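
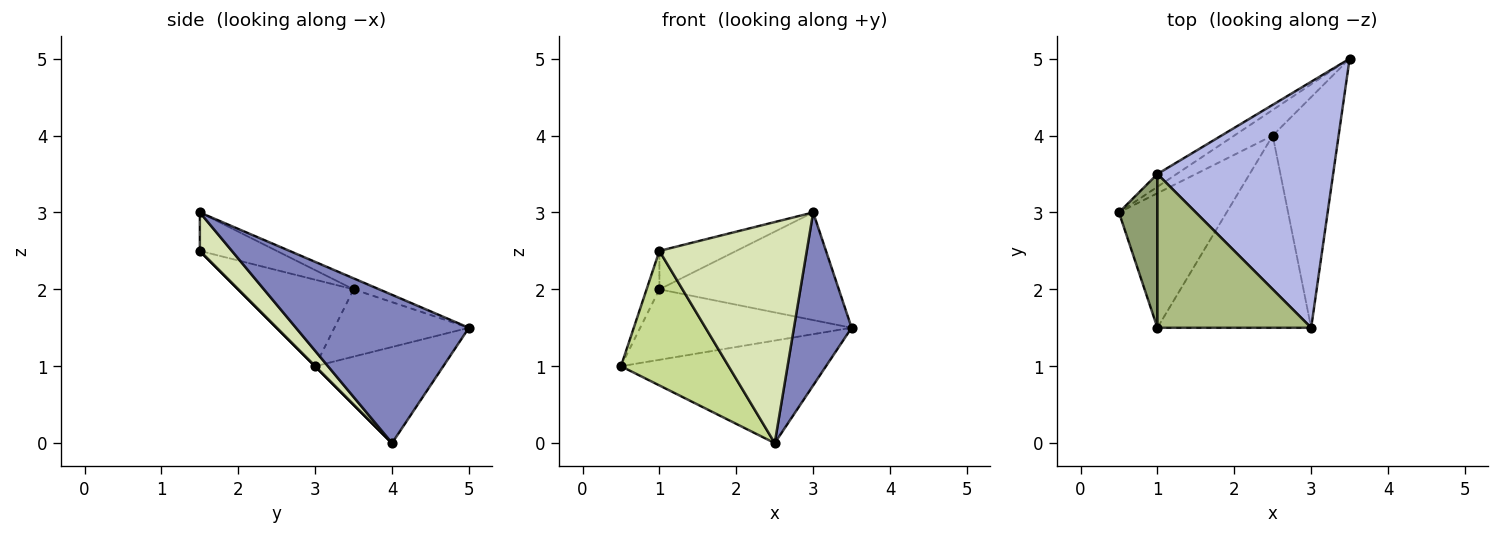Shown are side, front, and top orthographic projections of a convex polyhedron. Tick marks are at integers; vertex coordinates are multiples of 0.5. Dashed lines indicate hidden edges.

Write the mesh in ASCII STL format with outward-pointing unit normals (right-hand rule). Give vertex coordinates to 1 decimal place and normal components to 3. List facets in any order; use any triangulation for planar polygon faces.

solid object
 facet normal -0.518 0.830 -0.207
  outer loop
   vertex 2.5 4.0 0.0
   vertex 0.5 3.0 1.0
   vertex 3.5 5.0 1.5
  endloop
 endfacet
 facet normal 0.874 -0.291 -0.389
  outer loop
   vertex 2.5 4.0 0.0
   vertex 3.5 5.0 1.5
   vertex 3.0 1.5 3.0
  endloop
 endfacet
 facet normal -0.531 0.834 -0.152
  outer loop
   vertex 1.0 3.5 2.0
   vertex 3.5 5.0 1.5
   vertex 0.5 3.0 1.0
  endloop
 endfacet
 facet normal -0.057 0.400 0.915
  outer loop
   vertex 1.0 3.5 2.0
   vertex 3.0 1.5 3.0
   vertex 3.5 5.0 1.5
  endloop
 endfacet
 facet normal -0.909 0.101 0.404
  outer loop
   vertex 1.0 1.5 2.5
   vertex 1.0 3.5 2.0
   vertex 0.5 3.0 1.0
  endloop
 endfacet
 facet normal -0.236 0.236 0.943
  outer loop
   vertex 1.0 1.5 2.5
   vertex 3.0 1.5 3.0
   vertex 1.0 3.5 2.0
  endloop
 endfacet
 facet normal 0.000 -0.707 -0.707
  outer loop
   vertex 1.0 1.5 2.5
   vertex 0.5 3.0 1.0
   vertex 2.5 4.0 0.0
  endloop
 endfacet
 facet normal 0.162 -0.745 -0.648
  outer loop
   vertex 1.0 1.5 2.5
   vertex 2.5 4.0 0.0
   vertex 3.0 1.5 3.0
  endloop
 endfacet
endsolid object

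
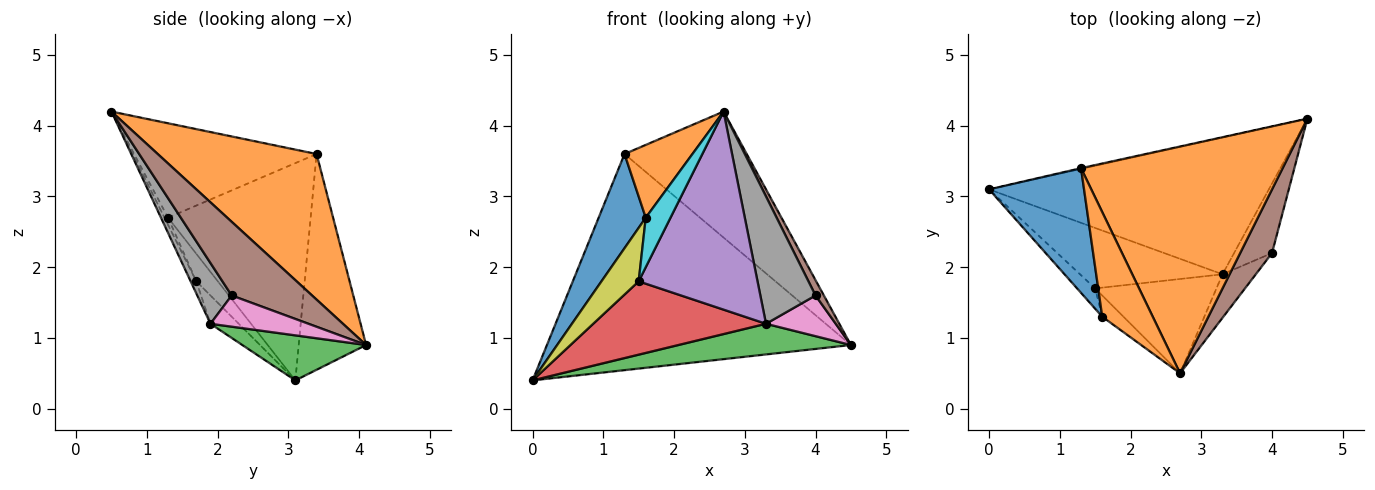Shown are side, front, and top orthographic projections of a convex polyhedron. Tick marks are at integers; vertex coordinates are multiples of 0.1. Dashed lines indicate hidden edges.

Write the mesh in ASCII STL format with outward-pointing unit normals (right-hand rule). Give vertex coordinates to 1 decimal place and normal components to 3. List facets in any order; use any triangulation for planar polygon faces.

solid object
 facet normal -0.217 0.976 -0.004
  outer loop
   vertex 1.3 3.4 3.6
   vertex 4.5 4.1 0.9
   vertex 0.0 3.1 0.4
  endloop
 endfacet
 facet normal 0.534 0.411 0.739
  outer loop
   vertex 1.3 3.4 3.6
   vertex 2.7 0.5 4.2
   vertex 4.5 4.1 0.9
  endloop
 endfacet
 facet normal 0.155 -0.216 -0.964
  outer loop
   vertex 3.3 1.9 1.2
   vertex 0.0 3.1 0.4
   vertex 4.5 4.1 0.9
  endloop
 endfacet
 facet normal -0.125 -0.765 -0.631
  outer loop
   vertex 1.5 1.7 1.8
   vertex 0.0 3.1 0.4
   vertex 3.3 1.9 1.2
  endloop
 endfacet
 facet normal -0.043 -0.902 -0.430
  outer loop
   vertex 1.5 1.7 1.8
   vertex 3.3 1.9 1.2
   vertex 2.7 0.5 4.2
  endloop
 endfacet
 facet normal 0.914 -0.095 0.395
  outer loop
   vertex 4.0 2.2 1.6
   vertex 4.5 4.1 0.9
   vertex 2.7 0.5 4.2
  endloop
 endfacet
 facet normal 0.579 -0.412 -0.704
  outer loop
   vertex 4.0 2.2 1.6
   vertex 3.3 1.9 1.2
   vertex 4.5 4.1 0.9
  endloop
 endfacet
 facet normal 0.508 -0.815 -0.279
  outer loop
   vertex 4.0 2.2 1.6
   vertex 2.7 0.5 4.2
   vertex 3.3 1.9 1.2
  endloop
 endfacet
 facet normal -0.476 -0.822 -0.313
  outer loop
   vertex 1.6 1.3 2.7
   vertex 0.0 3.1 0.4
   vertex 1.5 1.7 1.8
  endloop
 endfacet
 facet normal -0.130 -0.911 -0.391
  outer loop
   vertex 1.6 1.3 2.7
   vertex 1.5 1.7 1.8
   vertex 2.7 0.5 4.2
  endloop
 endfacet
 facet normal -0.877 -0.290 0.383
  outer loop
   vertex 1.6 1.3 2.7
   vertex 1.3 3.4 3.6
   vertex 0.0 3.1 0.4
  endloop
 endfacet
 facet normal -0.838 -0.312 0.448
  outer loop
   vertex 1.6 1.3 2.7
   vertex 2.7 0.5 4.2
   vertex 1.3 3.4 3.6
  endloop
 endfacet
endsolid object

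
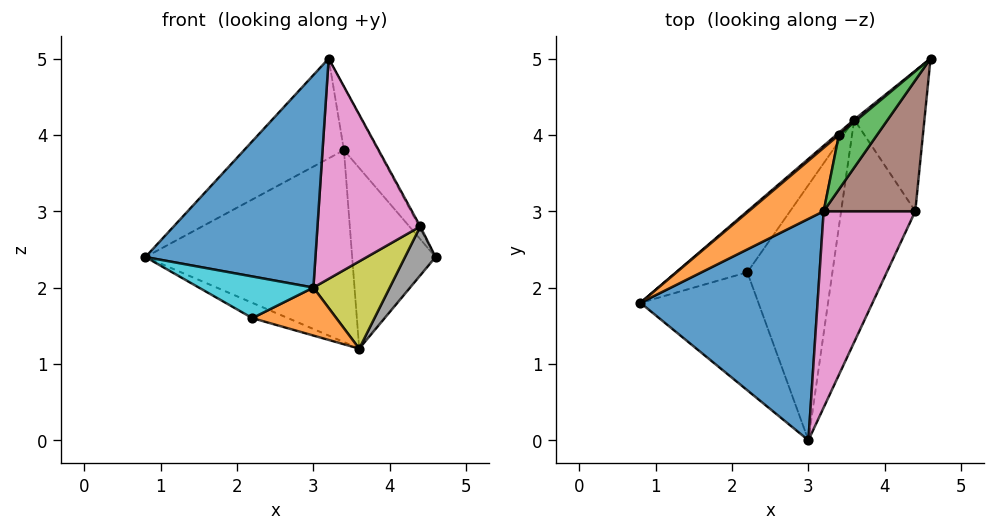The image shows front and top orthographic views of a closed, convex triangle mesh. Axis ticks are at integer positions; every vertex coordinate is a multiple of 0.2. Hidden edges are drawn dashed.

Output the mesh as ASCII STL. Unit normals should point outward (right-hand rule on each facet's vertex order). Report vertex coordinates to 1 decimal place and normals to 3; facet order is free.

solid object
 facet normal -0.399 -0.635 0.661
  outer loop
   vertex 3.2 3.0 5.0
   vertex 0.8 1.8 2.4
   vertex 3.0 0.0 2.0
  endloop
 endfacet
 facet normal -0.708 0.596 0.379
  outer loop
   vertex 3.4 4.0 3.8
   vertex 0.8 1.8 2.4
   vertex 3.2 3.0 5.0
  endloop
 endfacet
 facet normal 0.129 0.751 0.647
  outer loop
   vertex 3.4 4.0 3.8
   vertex 3.2 3.0 5.0
   vertex 4.6 5.0 2.4
  endloop
 endfacet
 facet normal -0.649 0.761 0.009
  outer loop
   vertex 3.4 4.0 3.8
   vertex 3.6 4.2 1.2
   vertex 0.8 1.8 2.4
  endloop
 endfacet
 facet normal -0.633 0.774 0.011
  outer loop
   vertex 3.4 4.0 3.8
   vertex 4.6 5.0 2.4
   vertex 3.6 4.2 1.2
  endloop
 endfacet
 facet normal 0.878 0.008 0.479
  outer loop
   vertex 4.4 3.0 2.8
   vertex 4.6 5.0 2.4
   vertex 3.2 3.0 5.0
  endloop
 endfacet
 facet normal 0.773 -0.473 0.422
  outer loop
   vertex 4.4 3.0 2.8
   vertex 3.2 3.0 5.0
   vertex 3.0 0.0 2.0
  endloop
 endfacet
 facet normal 0.813 -0.191 -0.550
  outer loop
   vertex 4.4 3.0 2.8
   vertex 3.6 4.2 1.2
   vertex 4.6 5.0 2.4
  endloop
 endfacet
 facet normal 0.796 -0.221 -0.564
  outer loop
   vertex 4.4 3.0 2.8
   vertex 3.0 0.0 2.0
   vertex 3.6 4.2 1.2
  endloop
 endfacet
 facet normal -0.406 -0.304 -0.862
  outer loop
   vertex 2.2 2.2 1.6
   vertex 3.0 0.0 2.0
   vertex 0.8 1.8 2.4
  endloop
 endfacet
 facet normal -0.529 0.206 -0.823
  outer loop
   vertex 2.2 2.2 1.6
   vertex 0.8 1.8 2.4
   vertex 3.6 4.2 1.2
  endloop
 endfacet
 facet normal -0.017 -0.185 -0.983
  outer loop
   vertex 2.2 2.2 1.6
   vertex 3.6 4.2 1.2
   vertex 3.0 0.0 2.0
  endloop
 endfacet
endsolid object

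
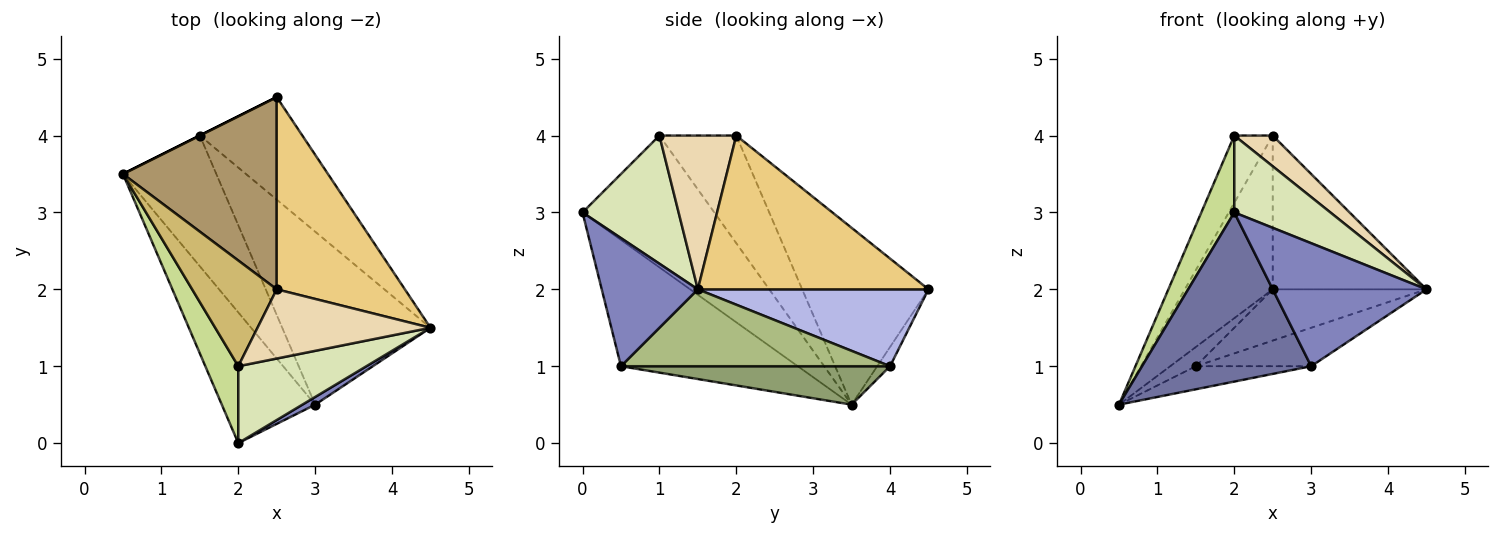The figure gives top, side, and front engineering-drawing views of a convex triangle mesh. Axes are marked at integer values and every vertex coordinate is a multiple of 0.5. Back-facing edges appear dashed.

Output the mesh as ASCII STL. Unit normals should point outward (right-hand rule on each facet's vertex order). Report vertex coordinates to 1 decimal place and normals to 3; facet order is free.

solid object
 facet normal -0.637 -0.610 -0.471
  outer loop
   vertex 3.0 0.5 1.0
   vertex 2.0 0.0 3.0
   vertex 0.5 3.5 0.5
  endloop
 endfacet
 facet normal 0.529 -0.847 0.053
  outer loop
   vertex 3.0 0.5 1.0
   vertex 4.5 1.5 2.0
   vertex 2.0 0.0 3.0
  endloop
 endfacet
 facet normal -0.447 0.894 0.000
  outer loop
   vertex 1.5 4.0 1.0
   vertex 0.5 3.5 0.5
   vertex 2.5 4.5 2.0
  endloop
 endfacet
 facet normal 0.557 0.371 -0.743
  outer loop
   vertex 1.5 4.0 1.0
   vertex 2.5 4.5 2.0
   vertex 4.5 1.5 2.0
  endloop
 endfacet
 facet normal 0.376 0.161 -0.913
  outer loop
   vertex 1.5 4.0 1.0
   vertex 3.0 0.5 1.0
   vertex 0.5 3.5 0.5
  endloop
 endfacet
 facet normal 0.452 0.194 -0.871
  outer loop
   vertex 1.5 4.0 1.0
   vertex 4.5 1.5 2.0
   vertex 3.0 0.5 1.0
  endloop
 endfacet
 facet normal -0.943 -0.236 0.236
  outer loop
   vertex 2.0 1.0 4.0
   vertex 0.5 3.5 0.5
   vertex 2.0 0.0 3.0
  endloop
 endfacet
 facet normal 0.577 -0.577 0.577
  outer loop
   vertex 2.0 1.0 4.0
   vertex 2.0 0.0 3.0
   vertex 4.5 1.5 2.0
  endloop
 endfacet
 facet normal -0.668 0.465 0.581
  outer loop
   vertex 2.5 2.0 4.0
   vertex 2.5 4.5 2.0
   vertex 0.5 3.5 0.5
  endloop
 endfacet
 facet normal -0.732 0.366 0.575
  outer loop
   vertex 2.5 2.0 4.0
   vertex 0.5 3.5 0.5
   vertex 2.0 1.0 4.0
  endloop
 endfacet
 facet normal 0.684 0.456 0.570
  outer loop
   vertex 2.5 2.0 4.0
   vertex 4.5 1.5 2.0
   vertex 2.5 4.5 2.0
  endloop
 endfacet
 facet normal 0.630 -0.315 0.709
  outer loop
   vertex 2.5 2.0 4.0
   vertex 2.0 1.0 4.0
   vertex 4.5 1.5 2.0
  endloop
 endfacet
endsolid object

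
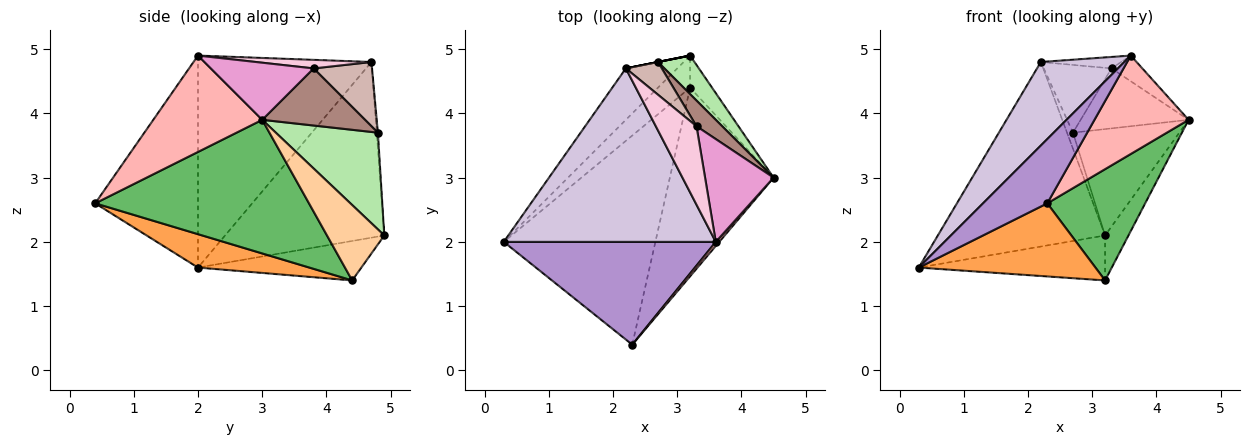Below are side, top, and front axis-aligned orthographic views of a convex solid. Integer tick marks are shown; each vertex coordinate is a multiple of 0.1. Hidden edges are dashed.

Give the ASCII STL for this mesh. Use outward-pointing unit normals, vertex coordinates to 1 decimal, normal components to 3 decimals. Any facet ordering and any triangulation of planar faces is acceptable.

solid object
 facet normal -0.676 0.710 -0.198
  outer loop
   vertex 2.2 4.7 4.8
   vertex 3.2 4.9 2.1
   vertex 0.3 2.0 1.6
  endloop
 endfacet
 facet normal -0.581 0.662 -0.473
  outer loop
   vertex 3.2 4.4 1.4
   vertex 0.3 2.0 1.6
   vertex 3.2 4.9 2.1
  endloop
 endfacet
 facet normal 0.204 -0.323 -0.924
  outer loop
   vertex 3.2 4.4 1.4
   vertex 2.3 0.4 2.6
   vertex 0.3 2.0 1.6
  endloop
 endfacet
 facet normal 0.894 0.365 -0.261
  outer loop
   vertex 3.2 4.4 1.4
   vertex 3.2 4.9 2.1
   vertex 4.5 3.0 3.9
  endloop
 endfacet
 facet normal 0.743 -0.340 -0.577
  outer loop
   vertex 3.2 4.4 1.4
   vertex 4.5 3.0 3.9
   vertex 2.3 0.4 2.6
  endloop
 endfacet
 facet normal 0.670 0.698 0.253
  outer loop
   vertex 2.7 4.8 3.7
   vertex 4.5 3.0 3.9
   vertex 3.2 4.9 2.1
  endloop
 endfacet
 facet normal -0.196 0.981 0.000
  outer loop
   vertex 2.7 4.8 3.7
   vertex 3.2 4.9 2.1
   vertex 2.2 4.7 4.8
  endloop
 endfacet
 facet normal 0.756 -0.654 0.027
  outer loop
   vertex 3.6 2.0 4.9
   vertex 2.3 0.4 2.6
   vertex 4.5 3.0 3.9
  endloop
 endfacet
 facet normal -0.647 -0.404 0.647
  outer loop
   vertex 3.6 2.0 4.9
   vertex 0.3 2.0 1.6
   vertex 2.3 0.4 2.6
  endloop
 endfacet
 facet normal -0.669 -0.322 0.669
  outer loop
   vertex 3.6 2.0 4.9
   vertex 2.2 4.7 4.8
   vertex 0.3 2.0 1.6
  endloop
 endfacet
 facet normal 0.659 0.692 0.296
  outer loop
   vertex 3.3 3.8 4.7
   vertex 4.5 3.0 3.9
   vertex 2.7 4.8 3.7
  endloop
 endfacet
 facet normal 0.613 0.711 0.343
  outer loop
   vertex 3.3 3.8 4.7
   vertex 2.7 4.8 3.7
   vertex 2.2 4.7 4.8
  endloop
 endfacet
 facet normal 0.629 0.189 0.754
  outer loop
   vertex 3.3 3.8 4.7
   vertex 3.6 2.0 4.9
   vertex 4.5 3.0 3.9
  endloop
 endfacet
 facet normal 0.204 0.142 0.969
  outer loop
   vertex 3.3 3.8 4.7
   vertex 2.2 4.7 4.8
   vertex 3.6 2.0 4.9
  endloop
 endfacet
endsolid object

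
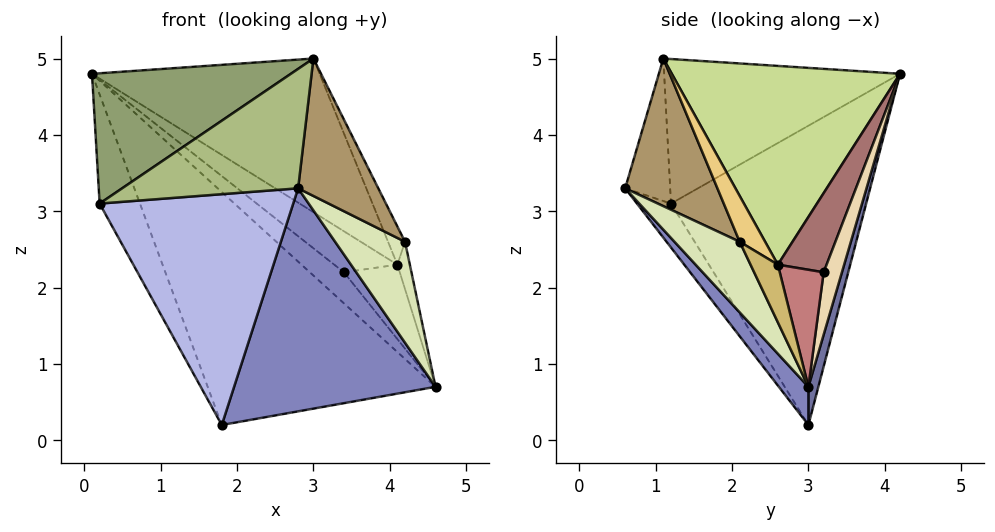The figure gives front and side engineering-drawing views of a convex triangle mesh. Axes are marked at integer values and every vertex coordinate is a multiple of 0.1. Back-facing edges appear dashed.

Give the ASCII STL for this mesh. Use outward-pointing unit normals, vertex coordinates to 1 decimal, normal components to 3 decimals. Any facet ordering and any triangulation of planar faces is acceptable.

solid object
 facet normal 0.042 0.970 -0.237
  outer loop
   vertex 1.8 3.0 0.2
   vertex 0.1 4.2 4.8
   vertex 4.6 3.0 0.7
  endloop
 endfacet
 facet normal 0.113 -0.768 -0.631
  outer loop
   vertex 1.8 3.0 0.2
   vertex 4.6 3.0 0.7
   vertex 2.8 0.6 3.3
  endloop
 endfacet
 facet normal -0.905 0.187 -0.383
  outer loop
   vertex 0.2 1.2 3.1
   vertex 0.1 4.2 4.8
   vertex 1.8 3.0 0.2
  endloop
 endfacet
 facet normal -0.141 -0.804 -0.577
  outer loop
   vertex 0.2 1.2 3.1
   vertex 1.8 3.0 0.2
   vertex 2.8 0.6 3.3
  endloop
 endfacet
 facet normal -0.516 -0.435 0.738
  outer loop
   vertex 3.0 1.1 5.0
   vertex 0.1 4.2 4.8
   vertex 0.2 1.2 3.1
  endloop
 endfacet
 facet normal -0.236 -0.924 0.300
  outer loop
   vertex 3.0 1.1 5.0
   vertex 0.2 1.2 3.1
   vertex 2.8 0.6 3.3
  endloop
 endfacet
 facet normal 0.585 0.584 0.563
  outer loop
   vertex 4.1 2.6 2.3
   vertex 0.1 4.2 4.8
   vertex 3.0 1.1 5.0
  endloop
 endfacet
 facet normal 0.668 -0.717 -0.199
  outer loop
   vertex 4.2 2.1 2.6
   vertex 2.8 0.6 3.3
   vertex 4.6 3.0 0.7
  endloop
 endfacet
 facet normal 0.751 -0.652 0.104
  outer loop
   vertex 4.2 2.1 2.6
   vertex 3.0 1.1 5.0
   vertex 2.8 0.6 3.3
  endloop
 endfacet
 facet normal 0.848 0.387 0.362
  outer loop
   vertex 4.2 2.1 2.6
   vertex 4.6 3.0 0.7
   vertex 4.1 2.6 2.3
  endloop
 endfacet
 facet normal 0.699 0.466 0.543
  outer loop
   vertex 4.2 2.1 2.6
   vertex 4.1 2.6 2.3
   vertex 3.0 1.1 5.0
  endloop
 endfacet
 facet normal 0.457 0.853 0.252
  outer loop
   vertex 3.4 3.2 2.2
   vertex 4.6 3.0 0.7
   vertex 0.1 4.2 4.8
  endloop
 endfacet
 facet normal 0.553 0.716 0.426
  outer loop
   vertex 3.4 3.2 2.2
   vertex 0.1 4.2 4.8
   vertex 4.1 2.6 2.3
  endloop
 endfacet
 facet normal 0.576 0.732 0.363
  outer loop
   vertex 3.4 3.2 2.2
   vertex 4.1 2.6 2.3
   vertex 4.6 3.0 0.7
  endloop
 endfacet
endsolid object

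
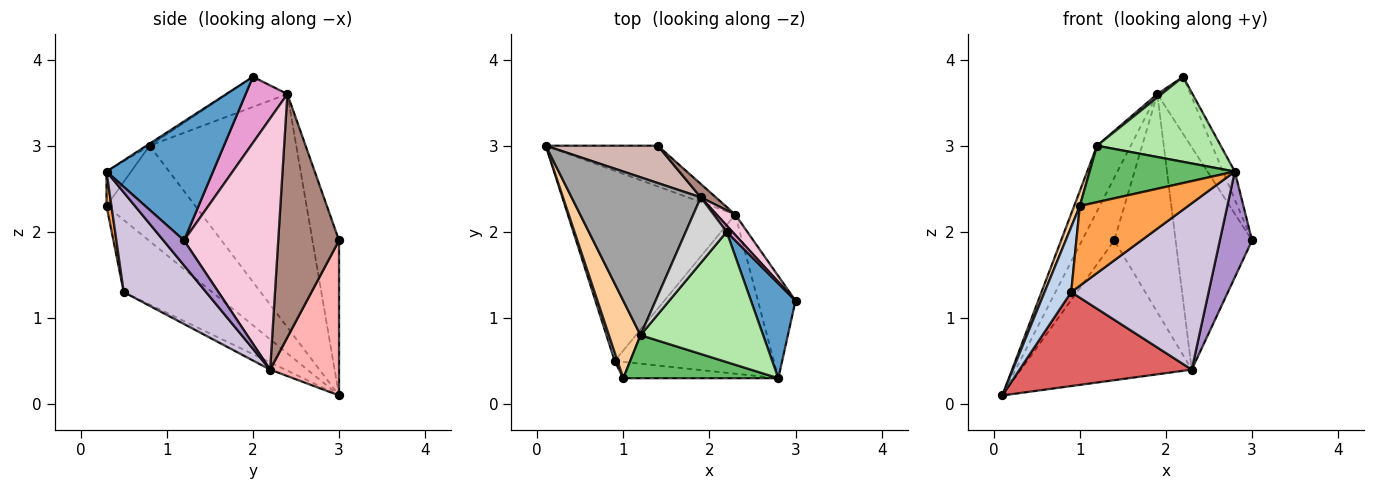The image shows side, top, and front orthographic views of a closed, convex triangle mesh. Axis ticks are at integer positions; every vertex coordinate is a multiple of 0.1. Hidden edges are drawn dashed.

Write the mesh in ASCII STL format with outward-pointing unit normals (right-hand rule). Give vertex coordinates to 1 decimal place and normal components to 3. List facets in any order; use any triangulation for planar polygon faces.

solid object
 facet normal 0.932 0.103 0.349
  outer loop
   vertex 2.8 0.3 2.7
   vertex 3.0 1.2 1.9
   vertex 2.2 2.0 3.8
  endloop
 endfacet
 facet normal -0.957 -0.288 0.038
  outer loop
   vertex 0.9 0.5 1.3
   vertex 1.0 0.3 2.3
   vertex 0.1 3.0 0.1
  endloop
 endfacet
 facet normal 0.044 -0.979 -0.200
  outer loop
   vertex 0.9 0.5 1.3
   vertex 2.8 0.3 2.7
   vertex 1.0 0.3 2.3
  endloop
 endfacet
 facet normal -0.948 -0.060 0.314
  outer loop
   vertex 1.2 0.8 3.0
   vertex 0.1 3.0 0.1
   vertex 1.0 0.3 2.3
  endloop
 endfacet
 facet normal -0.134 -0.788 0.601
  outer loop
   vertex 1.2 0.8 3.0
   vertex 1.0 0.3 2.3
   vertex 2.8 0.3 2.7
  endloop
 endfacet
 facet normal -0.014 -0.547 0.837
  outer loop
   vertex 1.2 0.8 3.0
   vertex 2.8 0.3 2.7
   vertex 2.2 2.0 3.8
  endloop
 endfacet
 facet normal -0.039 -0.442 -0.896
  outer loop
   vertex 2.3 2.2 0.4
   vertex 0.9 0.5 1.3
   vertex 0.1 3.0 0.1
  endloop
 endfacet
 facet normal 0.361 0.895 -0.261
  outer loop
   vertex 2.3 2.2 0.4
   vertex 0.1 3.0 0.1
   vertex 1.4 3.0 1.9
  endloop
 endfacet
 facet normal 0.418 -0.654 -0.631
  outer loop
   vertex 2.3 2.2 0.4
   vertex 3.0 1.2 1.9
   vertex 2.8 0.3 2.7
  endloop
 endfacet
 facet normal 0.398 -0.663 -0.634
  outer loop
   vertex 2.3 2.2 0.4
   vertex 2.8 0.3 2.7
   vertex 0.9 0.5 1.3
  endloop
 endfacet
 facet normal 0.703 0.710 0.044
  outer loop
   vertex 1.9 2.4 3.6
   vertex 2.3 2.2 0.4
   vertex 1.4 3.0 1.9
  endloop
 endfacet
 facet normal -0.578 0.701 0.417
  outer loop
   vertex 1.9 2.4 3.6
   vertex 1.4 3.0 1.9
   vertex 0.1 3.0 0.1
  endloop
 endfacet
 facet normal 0.782 0.620 0.068
  outer loop
   vertex 1.9 2.4 3.6
   vertex 2.2 2.0 3.8
   vertex 3.0 1.2 1.9
  endloop
 endfacet
 facet normal 0.775 0.629 0.058
  outer loop
   vertex 1.9 2.4 3.6
   vertex 3.0 1.2 1.9
   vertex 2.3 2.2 0.4
  endloop
 endfacet
 facet normal -0.858 0.197 0.475
  outer loop
   vertex 1.9 2.4 3.6
   vertex 0.1 3.0 0.1
   vertex 1.2 0.8 3.0
  endloop
 endfacet
 facet normal -0.593 -0.042 0.804
  outer loop
   vertex 1.9 2.4 3.6
   vertex 1.2 0.8 3.0
   vertex 2.2 2.0 3.8
  endloop
 endfacet
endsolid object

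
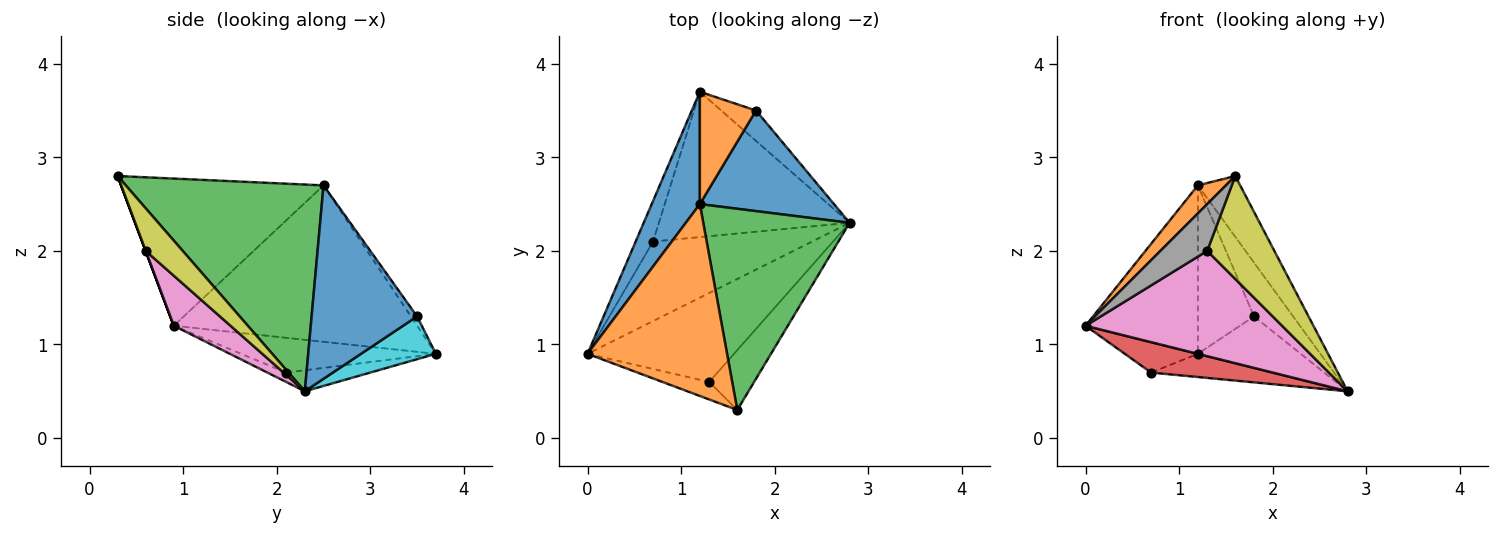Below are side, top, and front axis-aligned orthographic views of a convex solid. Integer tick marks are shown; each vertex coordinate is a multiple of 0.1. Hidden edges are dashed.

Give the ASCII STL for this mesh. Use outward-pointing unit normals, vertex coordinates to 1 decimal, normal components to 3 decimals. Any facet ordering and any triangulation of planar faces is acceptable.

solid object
 facet normal -0.874 0.404 0.269
  outer loop
   vertex 1.2 2.5 2.7
   vertex 1.2 3.7 0.9
   vertex 0.0 0.9 1.2
  endloop
 endfacet
 facet normal -0.722 -0.100 0.685
  outer loop
   vertex 1.2 2.5 2.7
   vertex 0.0 0.9 1.2
   vertex 1.6 0.3 2.8
  endloop
 endfacet
 facet normal 0.804 0.172 0.569
  outer loop
   vertex 1.2 2.5 2.7
   vertex 1.6 0.3 2.8
   vertex 2.8 2.3 0.5
  endloop
 endfacet
 facet normal -0.055 -0.357 -0.933
  outer loop
   vertex 0.7 2.1 0.7
   vertex 2.8 2.3 0.5
   vertex 0.0 0.9 1.2
  endloop
 endfacet
 facet normal -0.848 0.318 -0.424
  outer loop
   vertex 0.7 2.1 0.7
   vertex 0.0 0.9 1.2
   vertex 1.2 3.7 0.9
  endloop
 endfacet
 facet normal -0.108 0.157 -0.982
  outer loop
   vertex 0.7 2.1 0.7
   vertex 1.2 3.7 0.9
   vertex 2.8 2.3 0.5
  endloop
 endfacet
 facet normal 0.216 -0.746 -0.630
  outer loop
   vertex 1.3 0.6 2.0
   vertex 0.0 0.9 1.2
   vertex 2.8 2.3 0.5
  endloop
 endfacet
 facet normal 0.000 -0.936 -0.351
  outer loop
   vertex 1.3 0.6 2.0
   vertex 1.6 0.3 2.8
   vertex 0.0 0.9 1.2
  endloop
 endfacet
 facet normal 0.430 -0.780 -0.454
  outer loop
   vertex 1.3 0.6 2.0
   vertex 2.8 2.3 0.5
   vertex 1.6 0.3 2.8
  endloop
 endfacet
 facet normal 0.531 0.730 -0.431
  outer loop
   vertex 1.8 3.5 1.3
   vertex 2.8 2.3 0.5
   vertex 1.2 3.7 0.9
  endloop
 endfacet
 facet normal 0.786 0.292 0.545
  outer loop
   vertex 1.8 3.5 1.3
   vertex 1.2 2.5 2.7
   vertex 2.8 2.3 0.5
  endloop
 endfacet
 facet normal -0.092 0.829 0.552
  outer loop
   vertex 1.8 3.5 1.3
   vertex 1.2 3.7 0.9
   vertex 1.2 2.5 2.7
  endloop
 endfacet
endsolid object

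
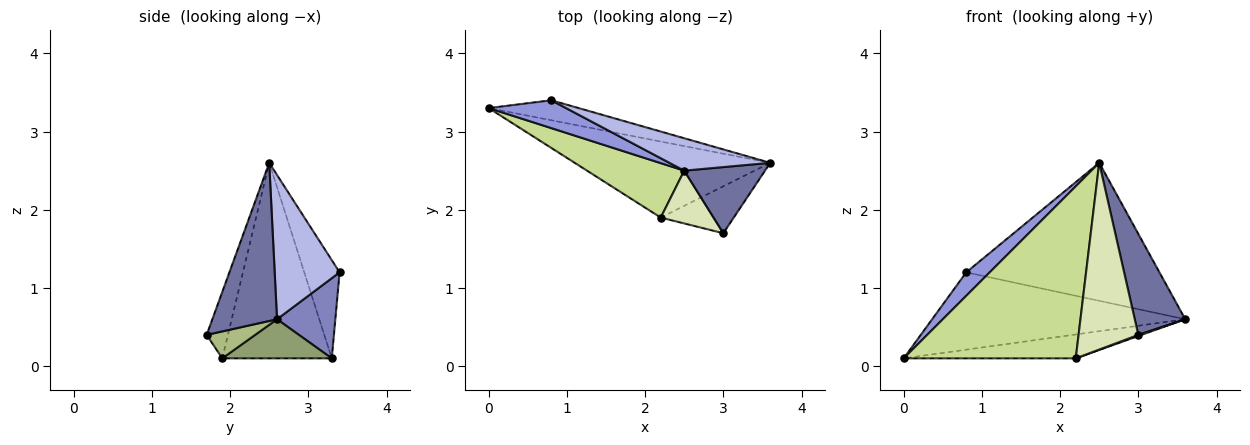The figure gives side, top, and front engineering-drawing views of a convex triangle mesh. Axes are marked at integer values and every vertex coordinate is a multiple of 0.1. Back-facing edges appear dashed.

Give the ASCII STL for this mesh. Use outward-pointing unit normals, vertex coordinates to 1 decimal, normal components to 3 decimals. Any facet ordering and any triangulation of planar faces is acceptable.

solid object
 facet normal 0.731 -0.571 0.374
  outer loop
   vertex 2.5 2.5 2.6
   vertex 3.0 1.7 0.4
   vertex 3.6 2.6 0.6
  endloop
 endfacet
 facet normal 0.218 0.945 -0.244
  outer loop
   vertex 0.8 3.4 1.2
   vertex 3.6 2.6 0.6
   vertex 0.0 3.3 0.1
  endloop
 endfacet
 facet normal -0.697 -0.462 0.549
  outer loop
   vertex 0.8 3.4 1.2
   vertex 0.0 3.3 0.1
   vertex 2.5 2.5 2.6
  endloop
 endfacet
 facet normal 0.311 0.925 0.217
  outer loop
   vertex 0.8 3.4 1.2
   vertex 2.5 2.5 2.6
   vertex 3.6 2.6 0.6
  endloop
 endfacet
 facet normal 0.187 0.295 -0.937
  outer loop
   vertex 2.2 1.9 0.1
   vertex 0.0 3.3 0.1
   vertex 3.6 2.6 0.6
  endloop
 endfacet
 facet normal 0.346 -0.022 -0.938
  outer loop
   vertex 2.2 1.9 0.1
   vertex 3.6 2.6 0.6
   vertex 3.0 1.7 0.4
  endloop
 endfacet
 facet normal -0.519 -0.815 0.258
  outer loop
   vertex 2.2 1.9 0.1
   vertex 2.5 2.5 2.6
   vertex 0.0 3.3 0.1
  endloop
 endfacet
 facet normal -0.324 -0.910 0.257
  outer loop
   vertex 2.2 1.9 0.1
   vertex 3.0 1.7 0.4
   vertex 2.5 2.5 2.6
  endloop
 endfacet
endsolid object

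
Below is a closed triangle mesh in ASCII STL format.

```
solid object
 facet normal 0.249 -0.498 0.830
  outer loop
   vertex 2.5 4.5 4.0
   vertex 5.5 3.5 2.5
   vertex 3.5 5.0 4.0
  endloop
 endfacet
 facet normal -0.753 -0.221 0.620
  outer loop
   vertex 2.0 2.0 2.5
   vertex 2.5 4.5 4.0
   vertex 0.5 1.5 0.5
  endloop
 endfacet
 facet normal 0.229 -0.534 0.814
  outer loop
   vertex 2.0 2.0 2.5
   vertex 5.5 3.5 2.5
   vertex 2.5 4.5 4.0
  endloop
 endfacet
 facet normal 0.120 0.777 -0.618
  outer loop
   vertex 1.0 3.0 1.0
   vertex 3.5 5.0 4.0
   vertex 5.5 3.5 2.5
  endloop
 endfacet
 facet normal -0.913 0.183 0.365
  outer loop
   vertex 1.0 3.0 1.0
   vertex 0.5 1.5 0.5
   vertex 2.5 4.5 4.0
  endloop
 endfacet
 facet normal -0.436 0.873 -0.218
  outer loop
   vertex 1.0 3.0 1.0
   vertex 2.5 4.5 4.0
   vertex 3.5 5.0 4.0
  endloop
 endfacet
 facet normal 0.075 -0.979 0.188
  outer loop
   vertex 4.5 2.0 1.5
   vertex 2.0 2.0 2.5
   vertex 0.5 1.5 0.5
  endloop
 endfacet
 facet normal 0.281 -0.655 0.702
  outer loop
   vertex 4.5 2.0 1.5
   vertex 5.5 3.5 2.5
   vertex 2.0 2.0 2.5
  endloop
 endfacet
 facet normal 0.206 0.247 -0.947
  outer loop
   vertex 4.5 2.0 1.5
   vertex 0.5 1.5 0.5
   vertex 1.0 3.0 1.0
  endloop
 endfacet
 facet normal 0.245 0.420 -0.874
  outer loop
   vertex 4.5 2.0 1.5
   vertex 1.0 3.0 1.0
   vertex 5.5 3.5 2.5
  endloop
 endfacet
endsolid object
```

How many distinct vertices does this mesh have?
7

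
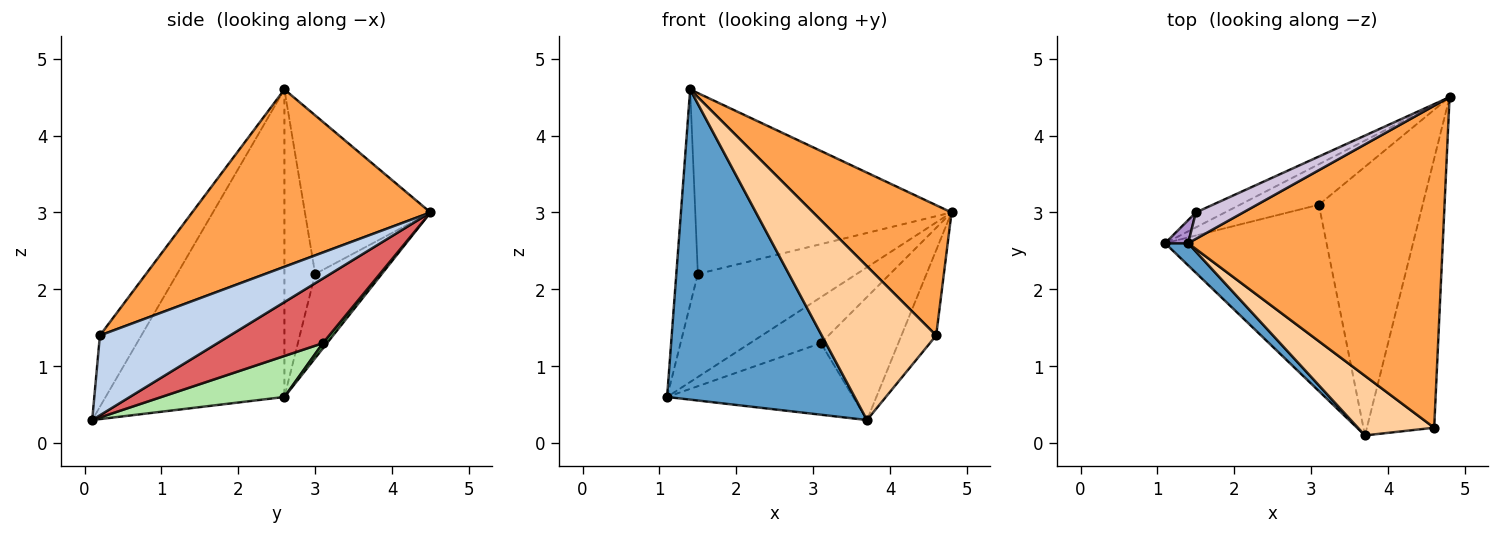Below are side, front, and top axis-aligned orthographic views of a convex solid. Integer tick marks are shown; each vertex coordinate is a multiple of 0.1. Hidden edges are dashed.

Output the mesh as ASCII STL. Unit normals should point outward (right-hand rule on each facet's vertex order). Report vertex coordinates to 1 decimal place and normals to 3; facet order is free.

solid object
 facet normal -0.689 -0.723 0.052
  outer loop
   vertex 1.4 2.6 4.6
   vertex 1.1 2.6 0.6
   vertex 3.7 0.1 0.3
  endloop
 endfacet
 facet normal 0.749 0.200 -0.631
  outer loop
   vertex 4.6 0.2 1.4
   vertex 3.7 0.1 0.3
   vertex 4.8 4.5 3.0
  endloop
 endfacet
 facet normal 0.543 -0.315 0.779
  outer loop
   vertex 4.6 0.2 1.4
   vertex 4.8 4.5 3.0
   vertex 1.4 2.6 4.6
  endloop
 endfacet
 facet normal -0.320 -0.883 0.342
  outer loop
   vertex 4.6 0.2 1.4
   vertex 1.4 2.6 4.6
   vertex 3.7 0.1 0.3
  endloop
 endfacet
 facet normal 0.044 0.749 -0.661
  outer loop
   vertex 3.1 3.1 1.3
   vertex 1.1 2.6 0.6
   vertex 4.8 4.5 3.0
  endloop
 endfacet
 facet normal 0.231 0.349 -0.908
  outer loop
   vertex 3.1 3.1 1.3
   vertex 3.7 0.1 0.3
   vertex 1.1 2.6 0.6
  endloop
 endfacet
 facet normal 0.493 0.362 -0.791
  outer loop
   vertex 3.1 3.1 1.3
   vertex 4.8 4.5 3.0
   vertex 3.7 0.1 0.3
  endloop
 endfacet
 facet normal -0.383 0.914 -0.133
  outer loop
   vertex 1.5 3.0 2.2
   vertex 4.8 4.5 3.0
   vertex 1.1 2.6 0.6
  endloop
 endfacet
 facet normal -0.818 0.572 0.061
  outer loop
   vertex 1.5 3.0 2.2
   vertex 1.1 2.6 0.6
   vertex 1.4 2.6 4.6
  endloop
 endfacet
 facet normal -0.436 0.890 0.130
  outer loop
   vertex 1.5 3.0 2.2
   vertex 1.4 2.6 4.6
   vertex 4.8 4.5 3.0
  endloop
 endfacet
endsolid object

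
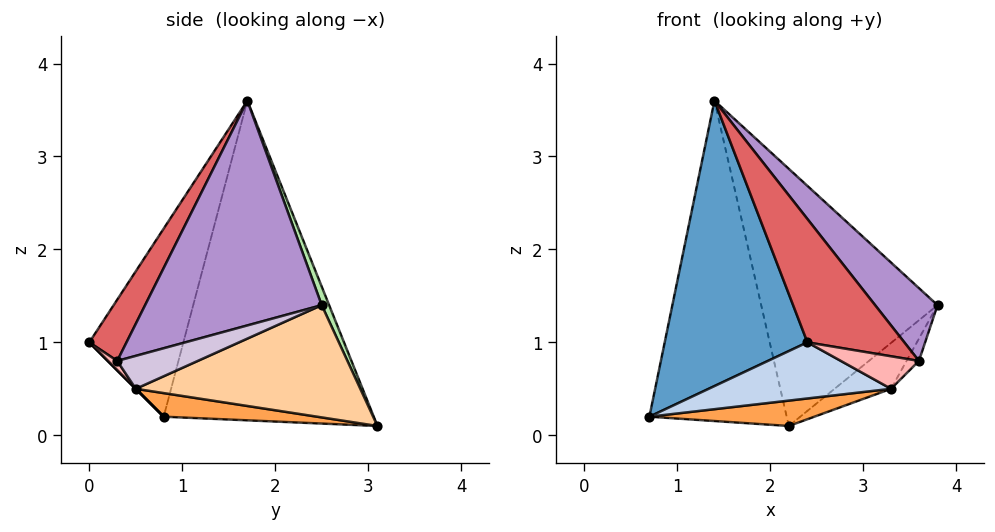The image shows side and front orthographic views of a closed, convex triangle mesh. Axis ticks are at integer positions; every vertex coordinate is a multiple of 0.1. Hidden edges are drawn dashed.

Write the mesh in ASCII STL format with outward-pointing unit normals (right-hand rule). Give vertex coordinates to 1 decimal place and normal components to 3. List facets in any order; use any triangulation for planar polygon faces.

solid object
 facet normal -0.522 -0.792 0.317
  outer loop
   vertex 1.4 1.7 3.6
   vertex 0.7 0.8 0.2
   vertex 2.4 0.0 1.0
  endloop
 endfacet
 facet normal 0.000 -0.707 -0.707
  outer loop
   vertex 3.3 0.5 0.5
   vertex 2.4 0.0 1.0
   vertex 0.7 0.8 0.2
  endloop
 endfacet
 facet normal 0.101 -0.109 -0.989
  outer loop
   vertex 2.2 3.1 0.1
   vertex 3.3 0.5 0.5
   vertex 0.7 0.8 0.2
  endloop
 endfacet
 facet normal 0.659 0.166 -0.734
  outer loop
   vertex 2.2 3.1 0.1
   vertex 3.8 2.5 1.4
   vertex 3.3 0.5 0.5
  endloop
 endfacet
 facet normal -0.837 0.547 0.028
  outer loop
   vertex 2.2 3.1 0.1
   vertex 0.7 0.8 0.2
   vertex 1.4 1.7 3.6
  endloop
 endfacet
 facet normal 0.039 0.925 0.379
  outer loop
   vertex 2.2 3.1 0.1
   vertex 1.4 1.7 3.6
   vertex 3.8 2.5 1.4
  endloop
 endfacet
 facet normal 0.287 -0.748 0.599
  outer loop
   vertex 3.6 0.3 0.8
   vertex 1.4 1.7 3.6
   vertex 2.4 0.0 1.0
  endloop
 endfacet
 facet normal 0.093 -0.783 -0.615
  outer loop
   vertex 3.6 0.3 0.8
   vertex 2.4 0.0 1.0
   vertex 3.3 0.5 0.5
  endloop
 endfacet
 facet normal 0.698 -0.247 0.672
  outer loop
   vertex 3.6 0.3 0.8
   vertex 3.8 2.5 1.4
   vertex 1.4 1.7 3.6
  endloop
 endfacet
 facet normal 0.739 0.114 -0.664
  outer loop
   vertex 3.6 0.3 0.8
   vertex 3.3 0.5 0.5
   vertex 3.8 2.5 1.4
  endloop
 endfacet
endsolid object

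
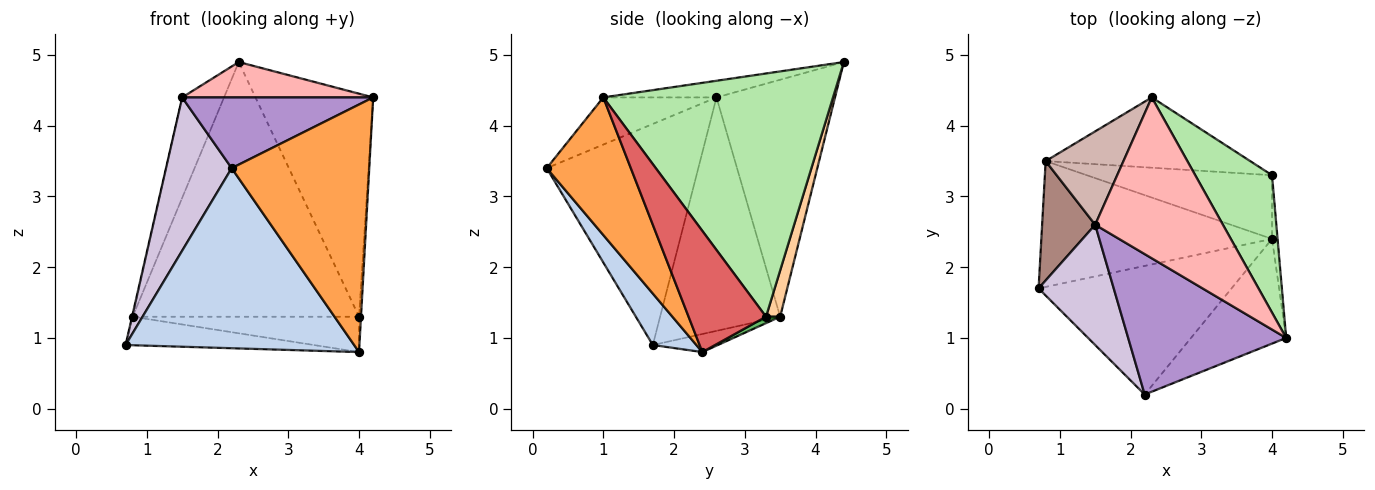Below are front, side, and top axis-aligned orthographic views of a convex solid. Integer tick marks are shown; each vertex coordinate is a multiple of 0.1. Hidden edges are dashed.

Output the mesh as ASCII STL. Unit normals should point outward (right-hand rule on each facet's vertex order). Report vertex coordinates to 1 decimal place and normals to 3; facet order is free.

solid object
 facet normal -0.076 0.220 -0.972
  outer loop
   vertex 0.8 3.5 1.3
   vertex 4.0 2.4 0.8
   vertex 0.7 1.7 0.9
  endloop
 endfacet
 facet normal 0.153 -0.804 -0.574
  outer loop
   vertex 2.2 0.2 3.4
   vertex 0.7 1.7 0.9
   vertex 4.0 2.4 0.8
  endloop
 endfacet
 facet normal 0.491 -0.803 -0.339
  outer loop
   vertex 2.2 0.2 3.4
   vertex 4.0 2.4 0.8
   vertex 4.2 1.0 4.4
  endloop
 endfacet
 facet normal 0.060 0.962 -0.266
  outer loop
   vertex 4.0 3.3 1.3
   vertex 0.8 3.5 1.3
   vertex 2.3 4.4 4.9
  endloop
 endfacet
 facet normal 0.030 0.485 -0.874
  outer loop
   vertex 4.0 3.3 1.3
   vertex 4.0 2.4 0.8
   vertex 0.8 3.5 1.3
  endloop
 endfacet
 facet normal 0.857 0.439 0.270
  outer loop
   vertex 4.0 3.3 1.3
   vertex 2.3 4.4 4.9
   vertex 4.2 1.0 4.4
  endloop
 endfacet
 facet normal 0.999 0.025 -0.046
  outer loop
   vertex 4.0 3.3 1.3
   vertex 4.2 1.0 4.4
   vertex 4.0 2.4 0.8
  endloop
 endfacet
 facet normal -0.126 -0.213 0.969
  outer loop
   vertex 1.5 2.6 4.4
   vertex 4.2 1.0 4.4
   vertex 2.3 4.4 4.9
  endloop
 endfacet
 facet normal -0.258 -0.435 0.863
  outer loop
   vertex 1.5 2.6 4.4
   vertex 2.2 0.2 3.4
   vertex 4.2 1.0 4.4
  endloop
 endfacet
 facet normal -0.876 -0.380 0.298
  outer loop
   vertex 1.5 2.6 4.4
   vertex 0.7 1.7 0.9
   vertex 2.2 0.2 3.4
  endloop
 endfacet
 facet normal -0.975 0.005 0.222
  outer loop
   vertex 1.5 2.6 4.4
   vertex 0.8 3.5 1.3
   vertex 0.7 1.7 0.9
  endloop
 endfacet
 facet normal -0.901 0.318 0.296
  outer loop
   vertex 1.5 2.6 4.4
   vertex 2.3 4.4 4.9
   vertex 0.8 3.5 1.3
  endloop
 endfacet
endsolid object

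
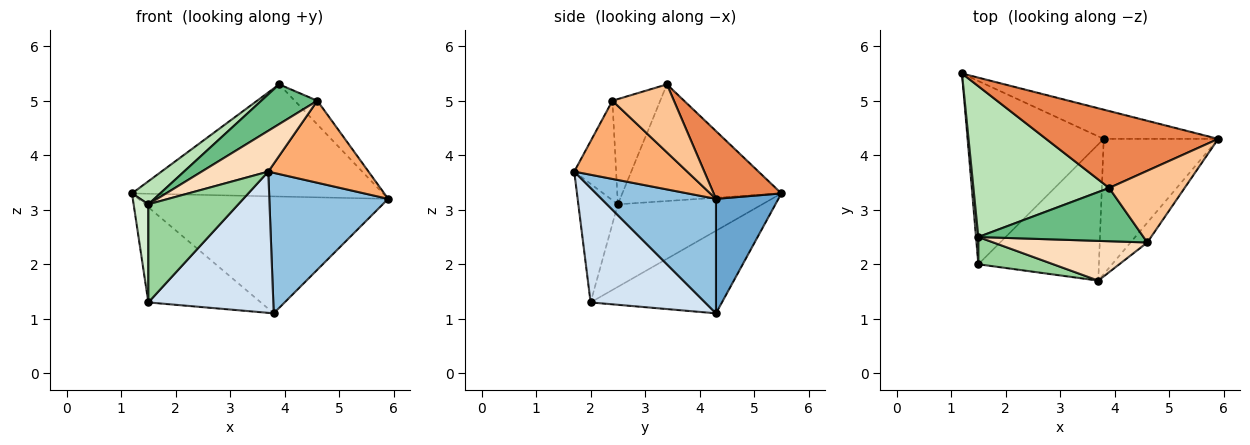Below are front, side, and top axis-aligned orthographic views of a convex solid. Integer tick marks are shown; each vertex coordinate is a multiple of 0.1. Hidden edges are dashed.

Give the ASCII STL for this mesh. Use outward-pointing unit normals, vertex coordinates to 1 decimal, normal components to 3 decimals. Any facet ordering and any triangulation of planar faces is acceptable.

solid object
 facet normal 0.236 0.943 -0.236
  outer loop
   vertex 3.8 4.3 1.1
   vertex 1.2 5.5 3.3
   vertex 5.9 4.3 3.2
  endloop
 endfacet
 facet normal 0.570 -0.592 -0.570
  outer loop
   vertex 3.8 4.3 1.1
   vertex 5.9 4.3 3.2
   vertex 3.7 1.7 3.7
  endloop
 endfacet
 facet normal -0.474 0.406 -0.781
  outer loop
   vertex 1.5 2.0 1.3
   vertex 1.2 5.5 3.3
   vertex 3.8 4.3 1.1
  endloop
 endfacet
 facet normal 0.550 -0.601 -0.580
  outer loop
   vertex 1.5 2.0 1.3
   vertex 3.8 4.3 1.1
   vertex 3.7 1.7 3.7
  endloop
 endfacet
 facet normal 0.217 0.805 0.552
  outer loop
   vertex 3.9 3.4 5.3
   vertex 5.9 4.3 3.2
   vertex 1.2 5.5 3.3
  endloop
 endfacet
 facet normal 0.739 -0.655 -0.158
  outer loop
   vertex 4.6 2.4 5.0
   vertex 3.7 1.7 3.7
   vertex 5.9 4.3 3.2
  endloop
 endfacet
 facet normal 0.650 0.239 0.721
  outer loop
   vertex 4.6 2.4 5.0
   vertex 5.9 4.3 3.2
   vertex 3.9 3.4 5.3
  endloop
 endfacet
 facet normal -0.411 -0.653 0.636
  outer loop
   vertex 1.5 2.5 3.1
   vertex 3.7 1.7 3.7
   vertex 4.6 2.4 5.0
  endloop
 endfacet
 facet normal -0.455 -0.532 0.714
  outer loop
   vertex 1.5 2.5 3.1
   vertex 4.6 2.4 5.0
   vertex 3.9 3.4 5.3
  endloop
 endfacet
 facet normal -0.390 -0.887 0.246
  outer loop
   vertex 1.5 2.5 3.1
   vertex 1.5 2.0 1.3
   vertex 3.7 1.7 3.7
  endloop
 endfacet
 facet normal -0.647 -0.115 0.753
  outer loop
   vertex 1.5 2.5 3.1
   vertex 3.9 3.4 5.3
   vertex 1.2 5.5 3.3
  endloop
 endfacet
 facet normal -0.994 -0.101 0.028
  outer loop
   vertex 1.5 2.5 3.1
   vertex 1.2 5.5 3.3
   vertex 1.5 2.0 1.3
  endloop
 endfacet
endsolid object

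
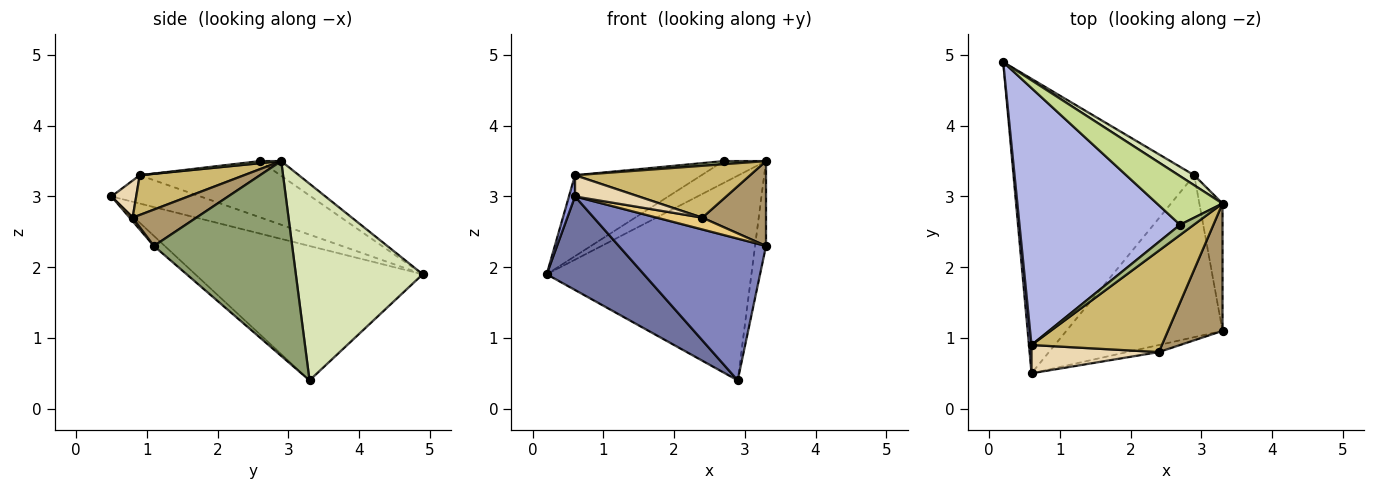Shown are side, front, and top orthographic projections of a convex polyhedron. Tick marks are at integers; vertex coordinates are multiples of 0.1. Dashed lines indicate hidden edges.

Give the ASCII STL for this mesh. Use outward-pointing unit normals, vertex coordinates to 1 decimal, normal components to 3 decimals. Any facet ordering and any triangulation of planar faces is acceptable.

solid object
 facet normal -0.578 -0.247 -0.778
  outer loop
   vertex 2.9 3.3 0.4
   vertex 0.6 0.5 3.0
   vertex 0.2 4.9 1.9
  endloop
 endfacet
 facet normal -0.049 -0.658 -0.752
  outer loop
   vertex 2.9 3.3 0.4
   vertex 3.3 1.1 2.3
   vertex 0.6 0.5 3.0
  endloop
 endfacet
 facet normal -0.994 -0.068 0.090
  outer loop
   vertex 0.6 0.9 3.3
   vertex 0.2 4.9 1.9
   vertex 0.6 0.5 3.0
  endloop
 endfacet
 facet normal -0.317 0.285 0.905
  outer loop
   vertex 0.6 0.9 3.3
   vertex 2.7 2.6 3.5
   vertex 0.2 4.9 1.9
  endloop
 endfacet
 facet normal 0.990 0.078 -0.118
  outer loop
   vertex 3.3 2.9 3.5
   vertex 3.3 1.1 2.3
   vertex 2.9 3.3 0.4
  endloop
 endfacet
 facet normal 0.145 -0.291 0.946
  outer loop
   vertex 3.3 2.9 3.5
   vertex 2.7 2.6 3.5
   vertex 0.6 0.9 3.3
  endloop
 endfacet
 facet normal -0.201 0.402 0.893
  outer loop
   vertex 3.3 2.9 3.5
   vertex 0.2 4.9 1.9
   vertex 2.7 2.6 3.5
  endloop
 endfacet
 facet normal 0.526 0.849 0.042
  outer loop
   vertex 3.3 2.9 3.5
   vertex 2.9 3.3 0.4
   vertex 0.2 4.9 1.9
  endloop
 endfacet
 facet normal 0.485 -0.485 0.728
  outer loop
   vertex 2.4 0.8 2.7
   vertex 3.3 1.1 2.3
   vertex 3.3 2.9 3.5
  endloop
 endfacet
 facet normal 0.262 -0.440 0.859
  outer loop
   vertex 2.4 0.8 2.7
   vertex 3.3 2.9 3.5
   vertex 0.6 0.9 3.3
  endloop
 endfacet
 facet normal 0.057 -0.856 -0.514
  outer loop
   vertex 2.4 0.8 2.7
   vertex 0.6 0.5 3.0
   vertex 3.3 1.1 2.3
  endloop
 endfacet
 facet normal 0.227 -0.584 0.779
  outer loop
   vertex 2.4 0.8 2.7
   vertex 0.6 0.9 3.3
   vertex 0.6 0.5 3.0
  endloop
 endfacet
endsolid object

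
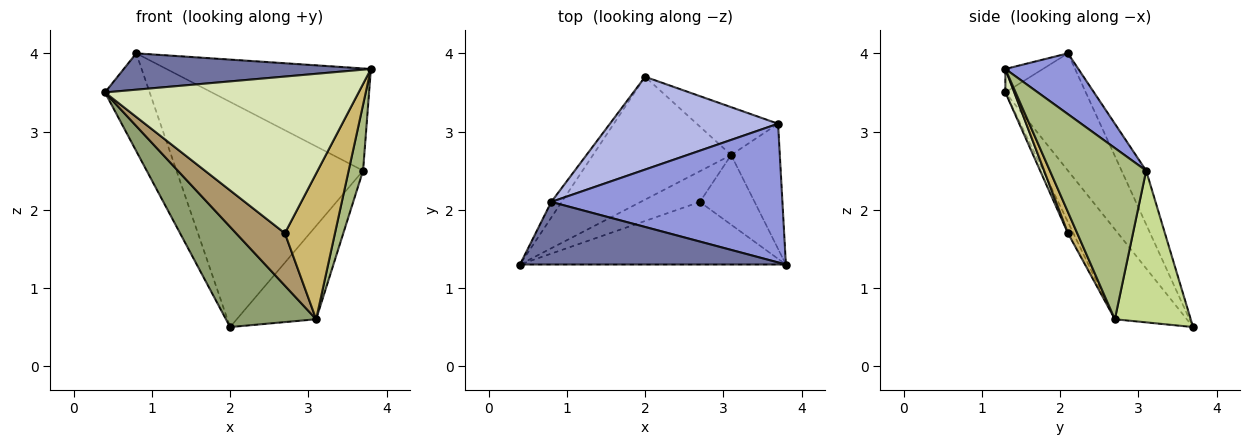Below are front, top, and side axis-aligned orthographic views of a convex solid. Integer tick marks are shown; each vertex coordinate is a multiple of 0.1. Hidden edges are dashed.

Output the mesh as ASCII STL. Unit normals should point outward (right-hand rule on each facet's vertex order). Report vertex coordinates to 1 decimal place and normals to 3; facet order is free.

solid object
 facet normal -0.076 -0.501 0.862
  outer loop
   vertex 0.8 2.1 4.0
   vertex 0.4 1.3 3.5
   vertex 3.8 1.3 3.8
  endloop
 endfacet
 facet normal -0.872 0.484 -0.077
  outer loop
   vertex 0.8 2.1 4.0
   vertex 2.0 3.7 0.5
   vertex 0.4 1.3 3.5
  endloop
 endfacet
 facet normal 0.207 0.580 0.788
  outer loop
   vertex 3.7 3.1 2.5
   vertex 0.8 2.1 4.0
   vertex 3.8 1.3 3.8
  endloop
 endfacet
 facet normal -0.121 0.918 0.378
  outer loop
   vertex 3.7 3.1 2.5
   vertex 2.0 3.7 0.5
   vertex 0.8 2.1 4.0
  endloop
 endfacet
 facet normal -0.450 -0.565 -0.692
  outer loop
   vertex 3.1 2.7 0.6
   vertex 0.4 1.3 3.5
   vertex 2.0 3.7 0.5
  endloop
 endfacet
 facet normal 0.952 -0.143 -0.271
  outer loop
   vertex 3.1 2.7 0.6
   vertex 3.7 3.1 2.5
   vertex 3.8 1.3 3.8
  endloop
 endfacet
 facet normal 0.648 0.678 -0.347
  outer loop
   vertex 3.1 2.7 0.6
   vertex 2.0 3.7 0.5
   vertex 3.7 3.1 2.5
  endloop
 endfacet
 facet normal 0.033 -0.928 -0.371
  outer loop
   vertex 2.7 2.1 1.7
   vertex 3.8 1.3 3.8
   vertex 0.4 1.3 3.5
  endloop
 endfacet
 facet normal -0.095 -0.859 -0.503
  outer loop
   vertex 2.7 2.1 1.7
   vertex 0.4 1.3 3.5
   vertex 3.1 2.7 0.6
  endloop
 endfacet
 facet normal 0.165 -0.890 -0.425
  outer loop
   vertex 2.7 2.1 1.7
   vertex 3.1 2.7 0.6
   vertex 3.8 1.3 3.8
  endloop
 endfacet
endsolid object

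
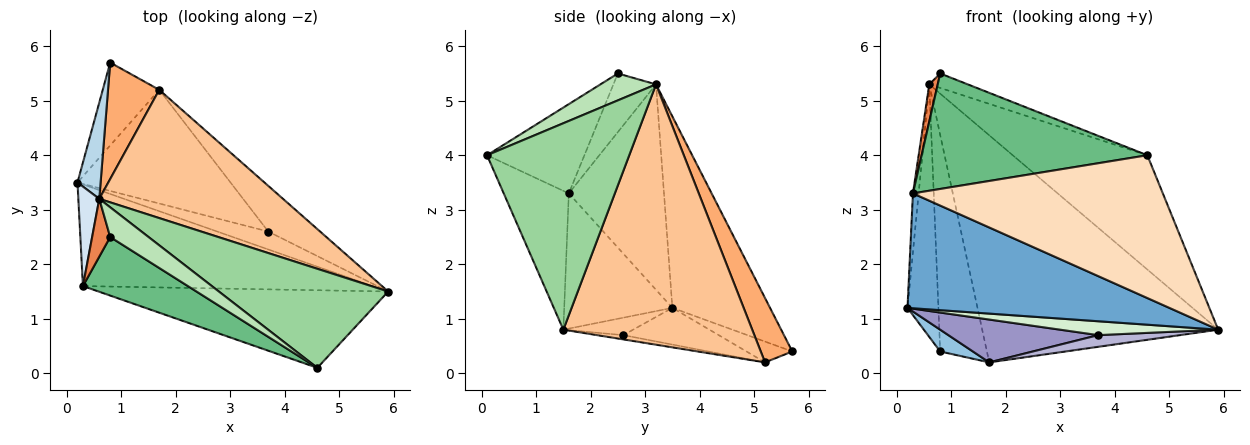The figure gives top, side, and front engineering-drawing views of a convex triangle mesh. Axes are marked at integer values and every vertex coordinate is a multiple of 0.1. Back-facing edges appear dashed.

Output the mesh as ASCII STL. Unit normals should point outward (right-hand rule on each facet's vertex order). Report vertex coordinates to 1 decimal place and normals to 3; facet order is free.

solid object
 facet normal -0.295 -0.715 -0.633
  outer loop
   vertex 0.3 1.6 3.3
   vertex 0.2 3.5 1.2
   vertex 5.9 1.5 0.8
  endloop
 endfacet
 facet normal -0.336 -0.240 -0.911
  outer loop
   vertex 1.7 5.2 0.2
   vertex 0.2 3.5 1.2
   vertex 0.8 5.7 0.4
  endloop
 endfacet
 facet normal -0.947 0.300 0.114
  outer loop
   vertex 0.6 3.2 5.3
   vertex 0.8 5.7 0.4
   vertex 0.2 3.5 1.2
  endloop
 endfacet
 facet normal -0.993 0.060 0.101
  outer loop
   vertex 0.6 3.2 5.3
   vertex 0.2 3.5 1.2
   vertex 0.3 1.6 3.3
  endloop
 endfacet
 facet normal -0.939 -0.186 0.289
  outer loop
   vertex 0.6 3.2 5.3
   vertex 0.3 1.6 3.3
   vertex 0.8 2.5 5.5
  endloop
 endfacet
 facet normal 0.511 0.757 0.407
  outer loop
   vertex 0.6 3.2 5.3
   vertex 1.7 5.2 0.2
   vertex 0.8 5.7 0.4
  endloop
 endfacet
 facet normal 0.572 0.714 0.403
  outer loop
   vertex 0.6 3.2 5.3
   vertex 5.9 1.5 0.8
   vertex 1.7 5.2 0.2
  endloop
 endfacet
 facet normal -0.223 -0.857 -0.465
  outer loop
   vertex 4.6 0.1 4.0
   vertex 0.3 1.6 3.3
   vertex 5.9 1.5 0.8
  endloop
 endfacet
 facet normal -0.359 -0.832 0.422
  outer loop
   vertex 4.6 0.1 4.0
   vertex 0.8 2.5 5.5
   vertex 0.3 1.6 3.3
  endloop
 endfacet
 facet normal 0.624 0.590 0.512
  outer loop
   vertex 4.6 0.1 4.0
   vertex 5.9 1.5 0.8
   vertex 0.6 3.2 5.3
  endloop
 endfacet
 facet normal 0.534 0.370 0.761
  outer loop
   vertex 4.6 0.1 4.0
   vertex 0.6 3.2 5.3
   vertex 0.8 2.5 5.5
  endloop
 endfacet
 facet normal -0.261 -0.592 -0.763
  outer loop
   vertex 3.7 2.6 0.7
   vertex 5.9 1.5 0.8
   vertex 0.2 3.5 1.2
  endloop
 endfacet
 facet normal -0.219 -0.344 -0.913
  outer loop
   vertex 3.7 2.6 0.7
   vertex 0.2 3.5 1.2
   vertex 1.7 5.2 0.2
  endloop
 endfacet
 facet normal -0.080 -0.247 -0.966
  outer loop
   vertex 3.7 2.6 0.7
   vertex 1.7 5.2 0.2
   vertex 5.9 1.5 0.8
  endloop
 endfacet
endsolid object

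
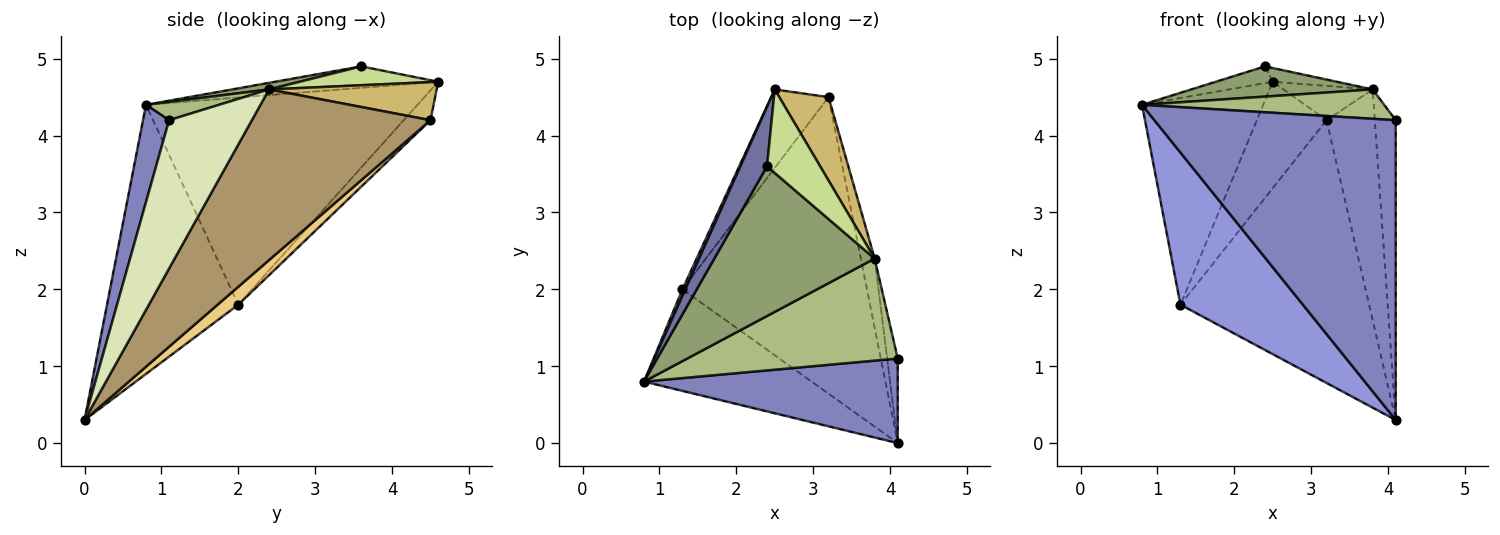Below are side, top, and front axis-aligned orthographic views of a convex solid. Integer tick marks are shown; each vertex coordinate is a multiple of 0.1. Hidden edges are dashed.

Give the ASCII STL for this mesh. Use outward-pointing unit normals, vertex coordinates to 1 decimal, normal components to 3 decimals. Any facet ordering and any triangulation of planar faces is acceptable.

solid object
 facet normal -0.612 0.214 0.762
  outer loop
   vertex 2.4 3.6 4.9
   vertex 2.5 4.6 4.7
   vertex 0.8 0.8 4.4
  endloop
 endfacet
 facet normal 0.103 -0.957 0.270
  outer loop
   vertex 4.1 1.1 4.2
   vertex 0.8 0.8 4.4
   vertex 4.1 0.0 0.3
  endloop
 endfacet
 facet normal -0.665 -0.621 -0.414
  outer loop
   vertex 1.3 2.0 1.8
   vertex 4.1 0.0 0.3
   vertex 0.8 0.8 4.4
  endloop
 endfacet
 facet normal -0.913 0.408 0.012
  outer loop
   vertex 1.3 2.0 1.8
   vertex 0.8 0.8 4.4
   vertex 2.5 4.6 4.7
  endloop
 endfacet
 facet normal 0.040 -0.198 0.979
  outer loop
   vertex 3.8 2.4 4.6
   vertex 2.4 3.6 4.9
   vertex 0.8 0.8 4.4
  endloop
 endfacet
 facet normal 0.083 -0.276 0.958
  outer loop
   vertex 3.8 2.4 4.6
   vertex 0.8 0.8 4.4
   vertex 4.1 1.1 4.2
  endloop
 endfacet
 facet normal 0.331 0.153 0.931
  outer loop
   vertex 3.8 2.4 4.6
   vertex 2.5 4.6 4.7
   vertex 2.4 3.6 4.9
  endloop
 endfacet
 facet normal 0.967 0.244 -0.069
  outer loop
   vertex 3.8 2.4 4.6
   vertex 4.1 1.1 4.2
   vertex 4.1 0.0 0.3
  endloop
 endfacet
 facet normal 0.962 0.260 -0.078
  outer loop
   vertex 3.2 4.5 4.2
   vertex 3.8 2.4 4.6
   vertex 4.1 0.0 0.3
  endloop
 endfacet
 facet normal 0.582 0.309 0.752
  outer loop
   vertex 3.2 4.5 4.2
   vertex 2.5 4.6 4.7
   vertex 3.8 2.4 4.6
  endloop
 endfacet
 facet normal 0.073 0.661 -0.746
  outer loop
   vertex 3.2 4.5 4.2
   vertex 4.1 0.0 0.3
   vertex 1.3 2.0 1.8
  endloop
 endfacet
 facet normal -0.295 0.769 -0.567
  outer loop
   vertex 3.2 4.5 4.2
   vertex 1.3 2.0 1.8
   vertex 2.5 4.6 4.7
  endloop
 endfacet
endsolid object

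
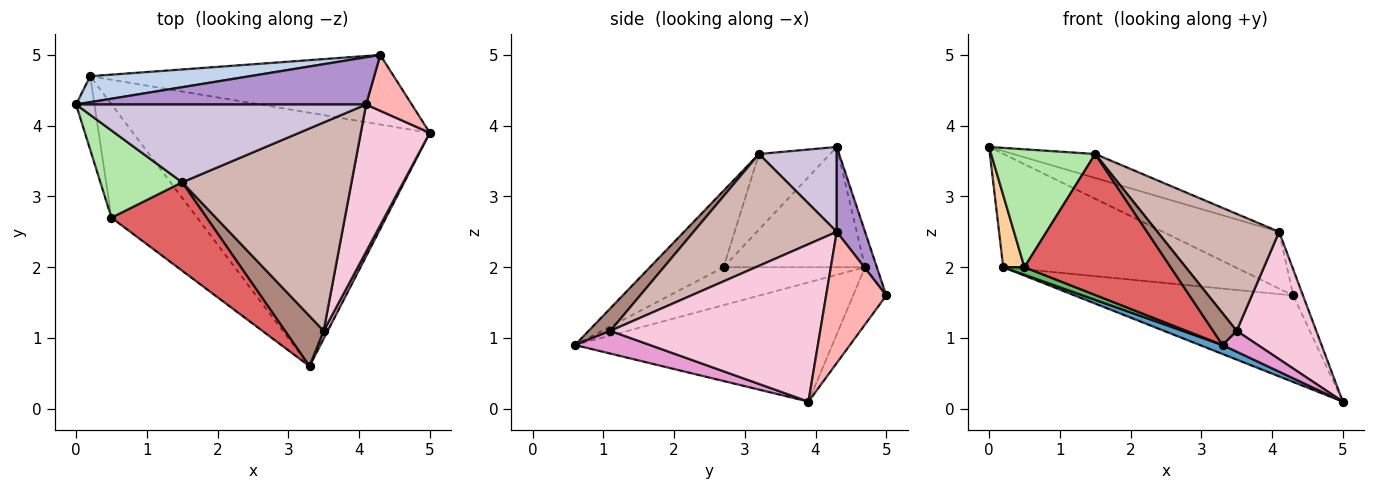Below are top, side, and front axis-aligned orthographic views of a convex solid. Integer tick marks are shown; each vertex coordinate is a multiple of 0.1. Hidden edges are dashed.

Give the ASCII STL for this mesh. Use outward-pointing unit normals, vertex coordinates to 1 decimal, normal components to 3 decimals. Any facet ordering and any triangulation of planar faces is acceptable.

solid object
 facet normal -0.373 -0.033 -0.927
  outer loop
   vertex 0.2 4.7 2.0
   vertex 5.0 3.9 0.1
   vertex 3.3 0.6 0.9
  endloop
 endfacet
 facet normal -0.049 0.974 0.223
  outer loop
   vertex 0.2 4.7 2.0
   vertex 0.0 4.3 3.7
   vertex 4.3 5.0 1.6
  endloop
 endfacet
 facet normal -0.117 0.774 -0.622
  outer loop
   vertex 0.2 4.7 2.0
   vertex 4.3 5.0 1.6
   vertex 5.0 3.9 0.1
  endloop
 endfacet
 facet normal -0.978 -0.147 -0.150
  outer loop
   vertex 0.5 2.7 2.0
   vertex 0.0 4.3 3.7
   vertex 0.2 4.7 2.0
  endloop
 endfacet
 facet normal -0.404 -0.061 -0.913
  outer loop
   vertex 0.5 2.7 2.0
   vertex 0.2 4.7 2.0
   vertex 3.3 0.6 0.9
  endloop
 endfacet
 facet normal -0.482 -0.704 0.521
  outer loop
   vertex 0.5 2.7 2.0
   vertex 1.5 3.2 3.6
   vertex 0.0 4.3 3.7
  endloop
 endfacet
 facet normal -0.392 -0.779 0.489
  outer loop
   vertex 0.5 2.7 2.0
   vertex 3.3 0.6 0.9
   vertex 1.5 3.2 3.6
  endloop
 endfacet
 facet normal 0.934 0.151 0.325
  outer loop
   vertex 4.1 4.3 2.5
   vertex 5.0 3.9 0.1
   vertex 4.3 5.0 1.6
  endloop
 endfacet
 facet normal 0.184 0.756 0.629
  outer loop
   vertex 4.1 4.3 2.5
   vertex 4.3 5.0 1.6
   vertex 0.0 4.3 3.7
  endloop
 endfacet
 facet normal 0.269 0.284 0.920
  outer loop
   vertex 4.1 4.3 2.5
   vertex 0.0 4.3 3.7
   vertex 1.5 3.2 3.6
  endloop
 endfacet
 facet normal 0.443 -0.480 0.757
  outer loop
   vertex 3.5 1.1 1.1
   vertex 1.5 3.2 3.6
   vertex 3.3 0.6 0.9
  endloop
 endfacet
 facet normal 0.499 -0.424 0.756
  outer loop
   vertex 3.5 1.1 1.1
   vertex 4.1 4.3 2.5
   vertex 1.5 3.2 3.6
  endloop
 endfacet
 facet normal 0.893 -0.421 0.160
  outer loop
   vertex 3.5 1.1 1.1
   vertex 3.3 0.6 0.9
   vertex 5.0 3.9 0.1
  endloop
 endfacet
 facet normal 0.865 -0.328 0.379
  outer loop
   vertex 3.5 1.1 1.1
   vertex 5.0 3.9 0.1
   vertex 4.1 4.3 2.5
  endloop
 endfacet
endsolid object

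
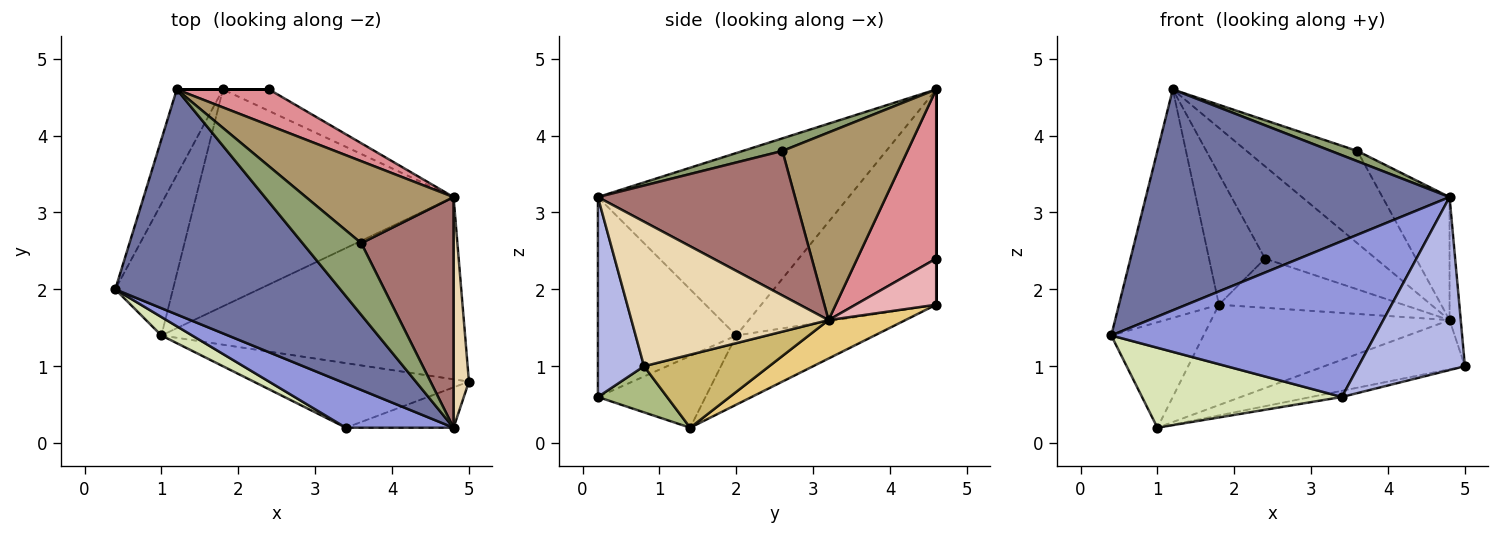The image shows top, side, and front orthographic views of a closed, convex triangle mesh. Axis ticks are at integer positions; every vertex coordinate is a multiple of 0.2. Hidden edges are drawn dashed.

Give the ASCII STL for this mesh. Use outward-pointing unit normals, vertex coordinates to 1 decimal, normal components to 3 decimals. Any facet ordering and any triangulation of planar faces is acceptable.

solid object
 facet normal -0.501 -0.606 0.618
  outer loop
   vertex 4.8 0.2 3.2
   vertex 1.2 4.6 4.6
   vertex 0.4 2.0 1.4
  endloop
 endfacet
 facet normal -0.854 0.488 -0.183
  outer loop
   vertex 1.8 4.6 1.8
   vertex 0.4 2.0 1.4
   vertex 1.2 4.6 4.6
  endloop
 endfacet
 facet normal -0.451 -0.859 0.243
  outer loop
   vertex 3.4 0.2 0.6
   vertex 4.8 0.2 3.2
   vertex 0.4 2.0 1.4
  endloop
 endfacet
 facet normal 0.389 -0.897 -0.209
  outer loop
   vertex 3.4 0.2 0.6
   vertex 5.0 0.8 1.0
   vertex 4.8 0.2 3.2
  endloop
 endfacet
 facet normal 0.208 -0.138 0.968
  outer loop
   vertex 3.6 2.6 3.8
   vertex 1.2 4.6 4.6
   vertex 4.8 0.2 3.2
  endloop
 endfacet
 facet normal 0.209 0.093 -0.974
  outer loop
   vertex 1.0 1.4 0.2
   vertex 5.0 0.8 1.0
   vertex 3.4 0.2 0.6
  endloop
 endfacet
 facet normal -0.684 0.456 -0.570
  outer loop
   vertex 1.0 1.4 0.2
   vertex 0.4 2.0 1.4
   vertex 1.8 4.6 1.8
  endloop
 endfacet
 facet normal -0.465 -0.863 0.199
  outer loop
   vertex 1.0 1.4 0.2
   vertex 3.4 0.2 0.6
   vertex 0.4 2.0 1.4
  endloop
 endfacet
 facet normal 0.645 0.571 0.508
  outer loop
   vertex 4.8 3.2 1.6
   vertex 1.2 4.6 4.6
   vertex 3.6 2.6 3.8
  endloop
 endfacet
 facet normal 0.226 0.254 -0.940
  outer loop
   vertex 4.8 3.2 1.6
   vertex 5.0 0.8 1.0
   vertex 1.0 1.4 0.2
  endloop
 endfacet
 facet normal 0.134 0.416 -0.899
  outer loop
   vertex 4.8 3.2 1.6
   vertex 1.0 1.4 0.2
   vertex 1.8 4.6 1.8
  endloop
 endfacet
 facet normal 0.993 0.056 0.106
  outer loop
   vertex 4.8 3.2 1.6
   vertex 4.8 0.2 3.2
   vertex 5.0 0.8 1.0
  endloop
 endfacet
 facet normal 0.810 0.276 0.517
  outer loop
   vertex 4.8 3.2 1.6
   vertex 3.6 2.6 3.8
   vertex 4.8 0.2 3.2
  endloop
 endfacet
 facet normal 0.000 1.000 0.000
  outer loop
   vertex 2.4 4.6 2.4
   vertex 1.8 4.6 1.8
   vertex 1.2 4.6 4.6
  endloop
 endfacet
 facet normal 0.553 0.776 0.302
  outer loop
   vertex 2.4 4.6 2.4
   vertex 1.2 4.6 4.6
   vertex 4.8 3.2 1.6
  endloop
 endfacet
 facet normal 0.372 0.850 -0.372
  outer loop
   vertex 2.4 4.6 2.4
   vertex 4.8 3.2 1.6
   vertex 1.8 4.6 1.8
  endloop
 endfacet
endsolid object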